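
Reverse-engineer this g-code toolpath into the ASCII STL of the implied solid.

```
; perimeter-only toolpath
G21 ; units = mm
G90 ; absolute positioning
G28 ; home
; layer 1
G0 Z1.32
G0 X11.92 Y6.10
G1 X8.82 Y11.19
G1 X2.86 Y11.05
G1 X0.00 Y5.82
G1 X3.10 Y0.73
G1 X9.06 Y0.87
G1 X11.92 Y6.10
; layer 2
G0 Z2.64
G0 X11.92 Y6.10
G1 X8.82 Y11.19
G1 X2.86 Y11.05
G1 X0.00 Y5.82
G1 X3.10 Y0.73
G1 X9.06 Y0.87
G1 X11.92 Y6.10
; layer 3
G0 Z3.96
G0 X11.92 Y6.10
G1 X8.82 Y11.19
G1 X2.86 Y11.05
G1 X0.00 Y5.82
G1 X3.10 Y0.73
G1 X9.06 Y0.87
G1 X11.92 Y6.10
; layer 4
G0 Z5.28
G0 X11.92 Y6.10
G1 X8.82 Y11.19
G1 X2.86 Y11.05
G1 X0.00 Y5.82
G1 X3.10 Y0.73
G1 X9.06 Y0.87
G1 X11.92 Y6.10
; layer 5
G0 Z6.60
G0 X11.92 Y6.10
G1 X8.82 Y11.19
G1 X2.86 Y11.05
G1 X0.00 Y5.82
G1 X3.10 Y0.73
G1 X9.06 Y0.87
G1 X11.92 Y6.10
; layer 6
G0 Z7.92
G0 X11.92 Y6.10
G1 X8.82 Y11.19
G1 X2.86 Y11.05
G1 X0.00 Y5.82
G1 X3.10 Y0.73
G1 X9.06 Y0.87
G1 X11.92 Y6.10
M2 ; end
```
solid part
  facet normal 0.0000 0.0000 -1.0000
    outer loop
      vertex 2.86 11.05 0.00
      vertex 8.82 11.19 0.00
      vertex 11.92 6.10 0.00
    endloop
  endfacet
  facet normal 0.0000 0.0000 -1.0000
    outer loop
      vertex 0.00 5.82 0.00
      vertex 2.86 11.05 0.00
      vertex 11.92 6.10 0.00
    endloop
  endfacet
  facet normal 0.0000 0.0000 -1.0000
    outer loop
      vertex 3.10 0.73 0.00
      vertex 0.00 5.82 0.00
      vertex 11.92 6.10 0.00
    endloop
  endfacet
  facet normal 0.0000 0.0000 -1.0000
    outer loop
      vertex 9.06 0.87 0.00
      vertex 3.10 0.73 0.00
      vertex 11.92 6.10 0.00
    endloop
  endfacet
  facet normal 0.0000 0.0000 1.0000
    outer loop
      vertex 11.92 6.10 7.92
      vertex 8.82 11.19 7.92
      vertex 2.86 11.05 7.92
    endloop
  endfacet
  facet normal 0.0000 0.0000 1.0000
    outer loop
      vertex 11.92 6.10 7.92
      vertex 2.86 11.05 7.92
      vertex 0.00 5.82 7.92
    endloop
  endfacet
  facet normal 0.0000 0.0000 1.0000
    outer loop
      vertex 11.92 6.10 7.92
      vertex 0.00 5.82 7.92
      vertex 3.10 0.73 7.92
    endloop
  endfacet
  facet normal 0.0000 0.0000 1.0000
    outer loop
      vertex 11.92 6.10 7.92
      vertex 3.10 0.73 7.92
      vertex 9.06 0.87 7.92
    endloop
  endfacet
  facet normal 0.8541 0.5202 0.0000
    outer loop
      vertex 11.92 6.10 0.00
      vertex 8.82 11.19 0.00
      vertex 8.82 11.19 7.92
    endloop
  endfacet
  facet normal 0.8541 0.5202 0.0000
    outer loop
      vertex 11.92 6.10 0.00
      vertex 8.82 11.19 7.92
      vertex 11.92 6.10 7.92
    endloop
  endfacet
  facet normal -0.0235 0.9997 0.0000
    outer loop
      vertex 8.82 11.19 0.00
      vertex 2.86 11.05 0.00
      vertex 2.86 11.05 7.92
    endloop
  endfacet
  facet normal -0.0235 0.9997 0.0000
    outer loop
      vertex 8.82 11.19 0.00
      vertex 2.86 11.05 7.92
      vertex 8.82 11.19 7.92
    endloop
  endfacet
  facet normal -0.8774 0.4798 0.0000
    outer loop
      vertex 2.86 11.05 0.00
      vertex 0.00 5.82 0.00
      vertex 0.00 5.82 7.92
    endloop
  endfacet
  facet normal -0.8774 0.4798 0.0000
    outer loop
      vertex 2.86 11.05 0.00
      vertex 0.00 5.82 7.92
      vertex 2.86 11.05 7.92
    endloop
  endfacet
  facet normal -0.8541 -0.5202 0.0000
    outer loop
      vertex 0.00 5.82 0.00
      vertex 3.10 0.73 0.00
      vertex 3.10 0.73 7.92
    endloop
  endfacet
  facet normal -0.8541 -0.5202 0.0000
    outer loop
      vertex 0.00 5.82 0.00
      vertex 3.10 0.73 7.92
      vertex 0.00 5.82 7.92
    endloop
  endfacet
  facet normal 0.0235 -0.9997 0.0000
    outer loop
      vertex 3.10 0.73 0.00
      vertex 9.06 0.87 0.00
      vertex 9.06 0.87 7.92
    endloop
  endfacet
  facet normal 0.0235 -0.9997 0.0000
    outer loop
      vertex 3.10 0.73 0.00
      vertex 9.06 0.87 7.92
      vertex 3.10 0.73 7.92
    endloop
  endfacet
  facet normal 0.8774 -0.4798 0.0000
    outer loop
      vertex 9.06 0.87 0.00
      vertex 11.92 6.10 0.00
      vertex 11.92 6.10 7.92
    endloop
  endfacet
  facet normal 0.8774 -0.4798 0.0000
    outer loop
      vertex 9.06 0.87 0.00
      vertex 11.92 6.10 7.92
      vertex 9.06 0.87 7.92
    endloop
  endfacet
endsolid part

The G0 Z moves step by Δz≈1.32 mm. Every layer's G1 loop is the same polygon, so the solid is a straight extrusion of it from z=0 to z≈7.92. Closing with flat bottom and top caps and triangulating gives 20 facets — a regular 6-sided prism (a cylinder approximated with 6 flat sides), circumscribed radius ≈ 5.96 mm, height ≈ 7.92 mm.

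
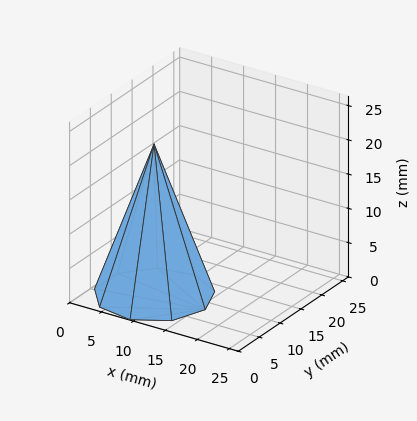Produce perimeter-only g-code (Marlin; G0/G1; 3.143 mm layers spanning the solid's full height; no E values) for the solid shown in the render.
Reading the render: the shape is a regular 9-sided pyramid, base circumscribed radius ≈ 8 mm, apex at z ≈ 22 mm (dimensions read to the nearest mm from the axis ticks). For the g-code, the solid's height is divided into equal slices at the stated Δz and each level perimeter traced with G1 moves after a G0 lift.

; perimeter-only toolpath
G21 ; units = mm
G90 ; absolute positioning
G28 ; home
; layer 1
G0 Z3.143
G0 X14.857 Y8.000
G1 X13.253 Y12.407
G1 X9.191 Y14.753
G1 X4.571 Y13.938
G1 X1.556 Y10.345
G1 X1.556 Y5.655
G1 X4.571 Y2.062
G1 X9.191 Y1.247
G1 X13.253 Y3.593
G1 X14.857 Y8.000
; layer 2
G0 Z6.286
G0 X13.714 Y8.000
G1 X12.377 Y11.673
G1 X8.992 Y13.627
G1 X5.143 Y12.949
G1 X2.630 Y9.954
G1 X2.630 Y6.046
G1 X5.143 Y3.051
G1 X8.992 Y2.373
G1 X12.377 Y4.327
G1 X13.714 Y8.000
; layer 3
G0 Z9.429
G0 X12.571 Y8.000
G1 X11.502 Y10.938
G1 X8.794 Y12.502
G1 X5.714 Y11.959
G1 X3.704 Y9.563
G1 X3.704 Y6.437
G1 X5.714 Y4.041
G1 X8.794 Y3.498
G1 X11.502 Y5.062
G1 X12.571 Y8.000
; layer 4
G0 Z12.571
G0 X11.429 Y8.000
G1 X10.626 Y10.204
G1 X8.595 Y11.376
G1 X6.286 Y10.969
G1 X4.778 Y9.173
G1 X4.778 Y6.827
G1 X6.286 Y5.031
G1 X8.595 Y4.624
G1 X10.626 Y5.796
G1 X11.429 Y8.000
; layer 5
G0 Z15.714
G0 X10.286 Y8.000
G1 X9.751 Y9.469
G1 X8.397 Y10.251
G1 X6.857 Y9.979
G1 X5.852 Y8.782
G1 X5.852 Y7.218
G1 X6.857 Y6.021
G1 X8.397 Y5.749
G1 X9.751 Y6.531
G1 X10.286 Y8.000
; layer 6
G0 Z18.857
G0 X9.143 Y8.000
G1 X8.875 Y8.735
G1 X8.198 Y9.125
G1 X7.429 Y8.990
G1 X6.926 Y8.391
G1 X6.926 Y7.609
G1 X7.429 Y7.010
G1 X8.198 Y6.875
G1 X8.875 Y7.265
G1 X9.143 Y8.000
M2 ; end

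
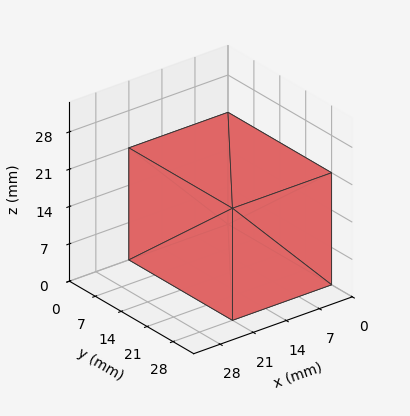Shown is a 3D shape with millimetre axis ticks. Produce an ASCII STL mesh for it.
Reading the render: the shape is a rectangular box, roughly 21 × 28 mm footprint and 21 mm tall (dimensions read to the nearest mm from the axis ticks). For the STL, each face is triangulated and given an outward normal.

solid part
  facet normal 0.0000 0.0000 -1.0000
    outer loop
      vertex 21.00 28.00 0.00
      vertex 21.00 0.00 0.00
      vertex 0.00 0.00 0.00
    endloop
  endfacet
  facet normal 0.0000 0.0000 -1.0000
    outer loop
      vertex 0.00 28.00 0.00
      vertex 21.00 28.00 0.00
      vertex 0.00 0.00 0.00
    endloop
  endfacet
  facet normal 0.0000 0.0000 1.0000
    outer loop
      vertex 0.00 0.00 21.00
      vertex 21.00 0.00 21.00
      vertex 21.00 28.00 21.00
    endloop
  endfacet
  facet normal 0.0000 0.0000 1.0000
    outer loop
      vertex 0.00 0.00 21.00
      vertex 21.00 28.00 21.00
      vertex 0.00 28.00 21.00
    endloop
  endfacet
  facet normal 0.0000 -1.0000 0.0000
    outer loop
      vertex 0.00 0.00 0.00
      vertex 21.00 0.00 0.00
      vertex 21.00 0.00 21.00
    endloop
  endfacet
  facet normal 0.0000 -1.0000 0.0000
    outer loop
      vertex 0.00 0.00 0.00
      vertex 21.00 0.00 21.00
      vertex 0.00 0.00 21.00
    endloop
  endfacet
  facet normal 0.0000 1.0000 0.0000
    outer loop
      vertex 21.00 28.00 21.00
      vertex 21.00 28.00 0.00
      vertex 0.00 28.00 0.00
    endloop
  endfacet
  facet normal 0.0000 1.0000 0.0000
    outer loop
      vertex 0.00 28.00 21.00
      vertex 21.00 28.00 21.00
      vertex 0.00 28.00 0.00
    endloop
  endfacet
  facet normal -1.0000 0.0000 0.0000
    outer loop
      vertex 0.00 28.00 21.00
      vertex 0.00 28.00 0.00
      vertex 0.00 0.00 0.00
    endloop
  endfacet
  facet normal -1.0000 0.0000 0.0000
    outer loop
      vertex 0.00 0.00 21.00
      vertex 0.00 28.00 21.00
      vertex 0.00 0.00 0.00
    endloop
  endfacet
  facet normal 1.0000 0.0000 0.0000
    outer loop
      vertex 21.00 0.00 0.00
      vertex 21.00 28.00 0.00
      vertex 21.00 28.00 21.00
    endloop
  endfacet
  facet normal 1.0000 0.0000 0.0000
    outer loop
      vertex 21.00 0.00 0.00
      vertex 21.00 28.00 21.00
      vertex 21.00 0.00 21.00
    endloop
  endfacet
endsolid part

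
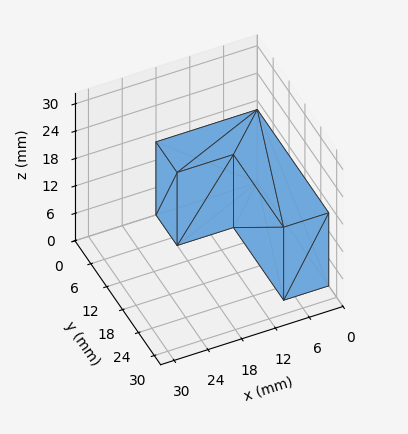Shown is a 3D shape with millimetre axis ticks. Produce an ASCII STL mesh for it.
Reading the render: the shape is an L-shaped prism: outer 18 × 27 mm, arm thicknesses ≈ 8 mm (horizontal) and 8 mm (vertical), extruded 16 mm in z (dimensions read to the nearest mm from the axis ticks). For the STL, each face is triangulated and given an outward normal.

solid part
  facet normal 0.0000 0.0000 -1.0000
    outer loop
      vertex 18.000 8.000 0.000
      vertex 18.000 0.000 0.000
      vertex 0.000 0.000 0.000
    endloop
  endfacet
  facet normal 0.0000 0.0000 -1.0000
    outer loop
      vertex 8.000 8.000 0.000
      vertex 18.000 8.000 0.000
      vertex 0.000 0.000 0.000
    endloop
  endfacet
  facet normal 0.0000 0.0000 -1.0000
    outer loop
      vertex 8.000 27.000 0.000
      vertex 8.000 8.000 0.000
      vertex 0.000 0.000 0.000
    endloop
  endfacet
  facet normal 0.0000 0.0000 -1.0000
    outer loop
      vertex 0.000 27.000 0.000
      vertex 8.000 27.000 0.000
      vertex 0.000 0.000 0.000
    endloop
  endfacet
  facet normal 0.0000 0.0000 1.0000
    outer loop
      vertex 0.000 0.000 16.000
      vertex 18.000 0.000 16.000
      vertex 18.000 8.000 16.000
    endloop
  endfacet
  facet normal 0.0000 0.0000 1.0000
    outer loop
      vertex 0.000 0.000 16.000
      vertex 18.000 8.000 16.000
      vertex 8.000 8.000 16.000
    endloop
  endfacet
  facet normal 0.0000 0.0000 1.0000
    outer loop
      vertex 0.000 0.000 16.000
      vertex 8.000 8.000 16.000
      vertex 8.000 27.000 16.000
    endloop
  endfacet
  facet normal 0.0000 0.0000 1.0000
    outer loop
      vertex 0.000 0.000 16.000
      vertex 8.000 27.000 16.000
      vertex 0.000 27.000 16.000
    endloop
  endfacet
  facet normal 0.0000 -1.0000 0.0000
    outer loop
      vertex 0.000 0.000 0.000
      vertex 18.000 0.000 0.000
      vertex 18.000 0.000 16.000
    endloop
  endfacet
  facet normal 0.0000 -1.0000 0.0000
    outer loop
      vertex 0.000 0.000 0.000
      vertex 18.000 0.000 16.000
      vertex 0.000 0.000 16.000
    endloop
  endfacet
  facet normal 1.0000 0.0000 0.0000
    outer loop
      vertex 18.000 0.000 0.000
      vertex 18.000 8.000 0.000
      vertex 18.000 8.000 16.000
    endloop
  endfacet
  facet normal 1.0000 0.0000 0.0000
    outer loop
      vertex 18.000 0.000 0.000
      vertex 18.000 8.000 16.000
      vertex 18.000 0.000 16.000
    endloop
  endfacet
  facet normal 0.0000 1.0000 0.0000
    outer loop
      vertex 18.000 8.000 0.000
      vertex 8.000 8.000 0.000
      vertex 8.000 8.000 16.000
    endloop
  endfacet
  facet normal 0.0000 1.0000 0.0000
    outer loop
      vertex 18.000 8.000 0.000
      vertex 8.000 8.000 16.000
      vertex 18.000 8.000 16.000
    endloop
  endfacet
  facet normal 1.0000 0.0000 0.0000
    outer loop
      vertex 8.000 8.000 0.000
      vertex 8.000 27.000 0.000
      vertex 8.000 27.000 16.000
    endloop
  endfacet
  facet normal 1.0000 0.0000 0.0000
    outer loop
      vertex 8.000 8.000 0.000
      vertex 8.000 27.000 16.000
      vertex 8.000 8.000 16.000
    endloop
  endfacet
  facet normal 0.0000 1.0000 0.0000
    outer loop
      vertex 8.000 27.000 0.000
      vertex 0.000 27.000 0.000
      vertex 0.000 27.000 16.000
    endloop
  endfacet
  facet normal 0.0000 1.0000 0.0000
    outer loop
      vertex 8.000 27.000 0.000
      vertex 0.000 27.000 16.000
      vertex 8.000 27.000 16.000
    endloop
  endfacet
  facet normal -1.0000 0.0000 0.0000
    outer loop
      vertex 0.000 27.000 0.000
      vertex 0.000 0.000 0.000
      vertex 0.000 0.000 16.000
    endloop
  endfacet
  facet normal -1.0000 0.0000 0.0000
    outer loop
      vertex 0.000 27.000 0.000
      vertex 0.000 0.000 16.000
      vertex 0.000 27.000 16.000
    endloop
  endfacet
endsolid part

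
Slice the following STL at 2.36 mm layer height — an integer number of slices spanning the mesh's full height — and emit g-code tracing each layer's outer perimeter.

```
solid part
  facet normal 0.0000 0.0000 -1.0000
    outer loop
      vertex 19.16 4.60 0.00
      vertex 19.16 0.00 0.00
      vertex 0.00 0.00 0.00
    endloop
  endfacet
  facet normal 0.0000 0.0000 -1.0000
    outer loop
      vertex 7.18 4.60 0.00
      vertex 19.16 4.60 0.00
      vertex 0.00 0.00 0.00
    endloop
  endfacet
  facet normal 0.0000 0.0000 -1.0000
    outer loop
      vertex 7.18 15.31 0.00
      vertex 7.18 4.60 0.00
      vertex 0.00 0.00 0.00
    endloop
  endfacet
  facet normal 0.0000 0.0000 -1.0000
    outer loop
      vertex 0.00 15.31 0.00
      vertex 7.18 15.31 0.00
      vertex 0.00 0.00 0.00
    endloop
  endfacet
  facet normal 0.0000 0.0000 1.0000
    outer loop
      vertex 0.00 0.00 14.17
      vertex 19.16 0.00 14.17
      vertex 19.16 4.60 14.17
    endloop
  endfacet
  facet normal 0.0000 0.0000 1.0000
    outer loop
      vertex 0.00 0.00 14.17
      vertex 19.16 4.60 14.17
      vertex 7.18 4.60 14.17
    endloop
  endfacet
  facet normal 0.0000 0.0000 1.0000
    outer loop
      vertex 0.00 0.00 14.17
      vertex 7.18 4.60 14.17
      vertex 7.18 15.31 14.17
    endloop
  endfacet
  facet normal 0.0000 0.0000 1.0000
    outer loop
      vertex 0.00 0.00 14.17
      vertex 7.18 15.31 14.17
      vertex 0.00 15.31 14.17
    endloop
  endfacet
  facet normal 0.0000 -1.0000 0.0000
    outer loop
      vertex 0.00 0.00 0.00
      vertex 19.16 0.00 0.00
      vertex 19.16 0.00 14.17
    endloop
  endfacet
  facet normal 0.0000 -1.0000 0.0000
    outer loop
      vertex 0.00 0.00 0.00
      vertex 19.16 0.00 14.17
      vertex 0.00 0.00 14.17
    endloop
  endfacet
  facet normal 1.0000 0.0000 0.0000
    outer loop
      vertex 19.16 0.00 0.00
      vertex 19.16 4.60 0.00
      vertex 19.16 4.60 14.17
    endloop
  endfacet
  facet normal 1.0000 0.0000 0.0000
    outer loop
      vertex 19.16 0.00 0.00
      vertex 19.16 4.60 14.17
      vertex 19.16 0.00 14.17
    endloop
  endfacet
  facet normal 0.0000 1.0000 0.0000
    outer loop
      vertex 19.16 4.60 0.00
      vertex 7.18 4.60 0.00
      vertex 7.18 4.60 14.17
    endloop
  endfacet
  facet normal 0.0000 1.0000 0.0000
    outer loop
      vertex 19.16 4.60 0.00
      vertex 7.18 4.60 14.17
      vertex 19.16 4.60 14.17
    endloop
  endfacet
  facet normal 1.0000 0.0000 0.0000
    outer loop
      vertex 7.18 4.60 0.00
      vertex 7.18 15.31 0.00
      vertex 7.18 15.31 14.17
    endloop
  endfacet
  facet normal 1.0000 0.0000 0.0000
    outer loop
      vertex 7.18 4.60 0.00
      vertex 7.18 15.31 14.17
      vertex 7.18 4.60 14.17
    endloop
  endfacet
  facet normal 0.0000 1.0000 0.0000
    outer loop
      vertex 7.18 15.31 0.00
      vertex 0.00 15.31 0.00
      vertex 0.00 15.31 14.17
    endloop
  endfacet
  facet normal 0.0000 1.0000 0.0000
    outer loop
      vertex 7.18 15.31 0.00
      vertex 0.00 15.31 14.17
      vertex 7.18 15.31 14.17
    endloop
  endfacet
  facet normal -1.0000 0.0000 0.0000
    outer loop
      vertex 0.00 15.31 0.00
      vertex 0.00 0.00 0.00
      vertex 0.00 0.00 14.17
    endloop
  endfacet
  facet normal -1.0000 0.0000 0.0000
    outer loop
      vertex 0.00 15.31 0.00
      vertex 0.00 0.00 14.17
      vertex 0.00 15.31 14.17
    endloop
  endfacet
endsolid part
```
; perimeter-only toolpath
G21 ; units = mm
G90 ; absolute positioning
G28 ; home
; layer 1
G0 Z2.36
G0 X0.00 Y0.00
G1 X19.16 Y0.00
G1 X19.16 Y4.60
G1 X7.18 Y4.60
G1 X7.18 Y15.31
G1 X0.00 Y15.31
G1 X0.00 Y0.00
; layer 2
G0 Z4.72
G0 X0.00 Y0.00
G1 X19.16 Y0.00
G1 X19.16 Y4.60
G1 X7.18 Y4.60
G1 X7.18 Y15.31
G1 X0.00 Y15.31
G1 X0.00 Y0.00
; layer 3
G0 Z7.09
G0 X0.00 Y0.00
G1 X19.16 Y0.00
G1 X19.16 Y4.60
G1 X7.18 Y4.60
G1 X7.18 Y15.31
G1 X0.00 Y15.31
G1 X0.00 Y0.00
; layer 4
G0 Z9.45
G0 X0.00 Y0.00
G1 X19.16 Y0.00
G1 X19.16 Y4.60
G1 X7.18 Y4.60
G1 X7.18 Y15.31
G1 X0.00 Y15.31
G1 X0.00 Y0.00
; layer 5
G0 Z11.81
G0 X0.00 Y0.00
G1 X19.16 Y0.00
G1 X19.16 Y4.60
G1 X7.18 Y4.60
G1 X7.18 Y15.31
G1 X0.00 Y15.31
G1 X0.00 Y0.00
; layer 6
G0 Z14.17
G0 X0.00 Y0.00
G1 X19.16 Y0.00
G1 X19.16 Y4.60
G1 X7.18 Y4.60
G1 X7.18 Y15.31
G1 X0.00 Y15.31
G1 X0.00 Y0.00
M2 ; end

The solid is an L-shaped prism: outer 19.2 × 15.3 mm, arm thicknesses ≈ 4.6 mm (horizontal) and 7.18 mm (vertical), extruded 14.2 mm in z. Slicing at Δz = 2.36 mm — 6 equal slices spanning the solid's height, so layer i sits at z = i·h/6 — gives 6 non-empty perimeters. Each is a 6-segment closed polygon; G0 lifts to the layer z and rapids to the start vertex, then G1 traces the edges.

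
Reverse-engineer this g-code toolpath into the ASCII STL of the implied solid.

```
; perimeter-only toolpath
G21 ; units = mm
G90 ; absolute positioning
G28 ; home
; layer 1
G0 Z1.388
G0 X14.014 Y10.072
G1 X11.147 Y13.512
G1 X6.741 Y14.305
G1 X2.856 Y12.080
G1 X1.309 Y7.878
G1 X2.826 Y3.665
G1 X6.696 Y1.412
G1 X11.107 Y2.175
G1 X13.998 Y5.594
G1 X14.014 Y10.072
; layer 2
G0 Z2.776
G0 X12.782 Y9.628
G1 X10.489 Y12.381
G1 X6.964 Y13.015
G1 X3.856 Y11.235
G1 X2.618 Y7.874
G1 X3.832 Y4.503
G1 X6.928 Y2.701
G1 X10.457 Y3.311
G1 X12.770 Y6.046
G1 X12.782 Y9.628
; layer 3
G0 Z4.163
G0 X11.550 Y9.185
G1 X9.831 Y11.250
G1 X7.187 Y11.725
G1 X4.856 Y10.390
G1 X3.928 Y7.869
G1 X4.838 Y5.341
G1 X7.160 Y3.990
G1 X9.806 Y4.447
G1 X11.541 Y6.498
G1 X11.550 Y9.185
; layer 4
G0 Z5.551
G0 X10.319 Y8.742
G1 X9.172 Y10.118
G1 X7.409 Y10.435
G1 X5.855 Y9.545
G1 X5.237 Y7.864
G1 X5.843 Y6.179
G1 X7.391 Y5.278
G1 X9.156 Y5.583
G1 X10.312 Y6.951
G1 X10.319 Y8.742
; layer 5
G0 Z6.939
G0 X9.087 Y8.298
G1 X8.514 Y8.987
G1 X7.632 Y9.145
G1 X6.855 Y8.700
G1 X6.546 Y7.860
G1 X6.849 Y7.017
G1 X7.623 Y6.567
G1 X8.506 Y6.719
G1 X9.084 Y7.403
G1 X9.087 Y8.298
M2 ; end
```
solid part
  facet normal 0.0000 0.0000 -1.0000
    outer loop
      vertex 6.518 15.595 0.000
      vertex 11.806 14.644 0.000
      vertex 15.246 10.515 0.000
    endloop
  endfacet
  facet normal 0.0000 0.0000 -1.0000
    outer loop
      vertex 1.856 12.925 0.000
      vertex 6.518 15.595 0.000
      vertex 15.246 10.515 0.000
    endloop
  endfacet
  facet normal 0.0000 0.0000 -1.0000
    outer loop
      vertex 0.000 7.883 0.000
      vertex 1.856 12.925 0.000
      vertex 15.246 10.515 0.000
    endloop
  endfacet
  facet normal 0.0000 0.0000 -1.0000
    outer loop
      vertex 1.820 2.827 0.000
      vertex 0.000 7.883 0.000
      vertex 15.246 10.515 0.000
    endloop
  endfacet
  facet normal 0.0000 0.0000 -1.0000
    outer loop
      vertex 6.464 0.124 0.000
      vertex 1.820 2.827 0.000
      vertex 15.246 10.515 0.000
    endloop
  endfacet
  facet normal 0.0000 0.0000 -1.0000
    outer loop
      vertex 11.758 1.039 0.000
      vertex 6.464 0.124 0.000
      vertex 15.246 10.515 0.000
    endloop
  endfacet
  facet normal 0.0000 0.0000 -1.0000
    outer loop
      vertex 15.227 5.142 0.000
      vertex 11.758 1.039 0.000
      vertex 15.246 10.515 0.000
    endloop
  endfacet
  facet normal 0.5749 0.4790 0.6633
    outer loop
      vertex 15.246 10.515 0.000
      vertex 11.806 14.644 0.000
      vertex 7.855 7.855 8.327
    endloop
  endfacet
  facet normal 0.1325 0.7365 0.6633
    outer loop
      vertex 11.806 14.644 0.000
      vertex 6.518 15.595 0.000
      vertex 7.855 7.855 8.327
    endloop
  endfacet
  facet normal -0.3719 0.6494 0.6633
    outer loop
      vertex 6.518 15.595 0.000
      vertex 1.856 12.925 0.000
      vertex 7.855 7.855 8.327
    endloop
  endfacet
  facet normal -0.7023 0.2585 0.6633
    outer loop
      vertex 1.856 12.925 0.000
      vertex 0.000 7.883 0.000
      vertex 7.855 7.855 8.327
    endloop
  endfacet
  facet normal -0.7041 -0.2535 0.6633
    outer loop
      vertex 0.000 7.883 0.000
      vertex 1.820 2.827 0.000
      vertex 7.855 7.855 8.327
    endloop
  endfacet
  facet normal -0.3764 -0.6467 0.6633
    outer loop
      vertex 1.820 2.827 0.000
      vertex 6.464 0.124 0.000
      vertex 7.855 7.855 8.327
    endloop
  endfacet
  facet normal 0.1274 -0.7374 0.6633
    outer loop
      vertex 6.464 0.124 0.000
      vertex 11.758 1.039 0.000
      vertex 7.855 7.855 8.327
    endloop
  endfacet
  facet normal 0.5715 -0.4832 0.6633
    outer loop
      vertex 11.758 1.039 0.000
      vertex 15.227 5.142 0.000
      vertex 7.855 7.855 8.327
    endloop
  endfacet
  facet normal 0.7483 -0.0026 0.6633
    outer loop
      vertex 15.227 5.142 0.000
      vertex 15.246 10.515 0.000
      vertex 7.855 7.855 8.327
    endloop
  endfacet
endsolid part

The G0 Z moves step by Δz≈1.388 mm. The G1 loops shrink linearly with z, so the solid tapers from its base footprint up to z≈8.33. Closing with a flat bottom cap and the tapered top and triangulating gives 16 facets — a regular 9-sided pyramid, base circumscribed radius ≈ 7.86 mm, apex at z ≈ 8.33 mm.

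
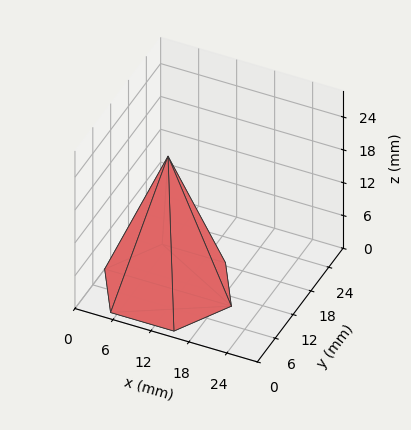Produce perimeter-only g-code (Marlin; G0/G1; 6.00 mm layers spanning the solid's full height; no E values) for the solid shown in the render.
Reading the render: the shape is a regular 6-sided pyramid, base circumscribed radius ≈ 10 mm, apex at z ≈ 24 mm (dimensions read to the nearest mm from the axis ticks). For the g-code, the solid's height is divided into equal slices at the stated Δz and each level perimeter traced with G1 moves after a G0 lift.

; perimeter-only toolpath
G21 ; units = mm
G90 ; absolute positioning
G28 ; home
; layer 1
G0 Z6.00
G0 X17.50 Y10.00
G1 X13.75 Y16.50
G1 X6.25 Y16.50
G1 X2.50 Y10.00
G1 X6.25 Y3.50
G1 X13.75 Y3.50
G1 X17.50 Y10.00
; layer 2
G0 Z12.00
G0 X15.00 Y10.00
G1 X12.50 Y14.33
G1 X7.50 Y14.33
G1 X5.00 Y10.00
G1 X7.50 Y5.67
G1 X12.50 Y5.67
G1 X15.00 Y10.00
; layer 3
G0 Z18.00
G0 X12.50 Y10.00
G1 X11.25 Y12.16
G1 X8.75 Y12.16
G1 X7.50 Y10.00
G1 X8.75 Y7.83
G1 X11.25 Y7.83
G1 X12.50 Y10.00
M2 ; end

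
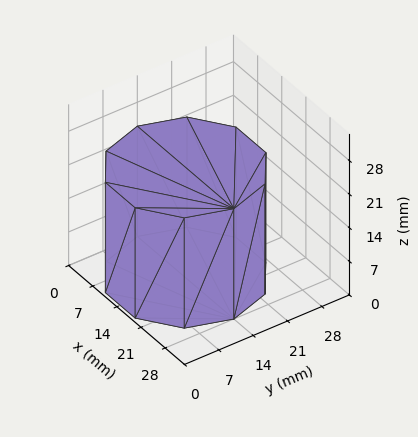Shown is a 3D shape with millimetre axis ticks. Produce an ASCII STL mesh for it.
Reading the render: the shape is a regular 10-sided prism (a cylinder approximated with 10 flat sides), circumscribed radius ≈ 14 mm, height ≈ 23 mm (dimensions read to the nearest mm from the axis ticks). For the STL, each face is triangulated and given an outward normal.

solid part
  facet normal 0.0000 0.0000 -1.0000
    outer loop
      vertex 18.326 27.315 0.000
      vertex 25.326 22.229 0.000
      vertex 28.000 14.000 0.000
    endloop
  endfacet
  facet normal 0.0000 0.0000 -1.0000
    outer loop
      vertex 9.674 27.315 0.000
      vertex 18.326 27.315 0.000
      vertex 28.000 14.000 0.000
    endloop
  endfacet
  facet normal 0.0000 0.0000 -1.0000
    outer loop
      vertex 2.674 22.229 0.000
      vertex 9.674 27.315 0.000
      vertex 28.000 14.000 0.000
    endloop
  endfacet
  facet normal 0.0000 0.0000 -1.0000
    outer loop
      vertex 0.000 14.000 0.000
      vertex 2.674 22.229 0.000
      vertex 28.000 14.000 0.000
    endloop
  endfacet
  facet normal 0.0000 0.0000 -1.0000
    outer loop
      vertex 2.674 5.771 0.000
      vertex 0.000 14.000 0.000
      vertex 28.000 14.000 0.000
    endloop
  endfacet
  facet normal 0.0000 0.0000 -1.0000
    outer loop
      vertex 9.674 0.685 0.000
      vertex 2.674 5.771 0.000
      vertex 28.000 14.000 0.000
    endloop
  endfacet
  facet normal 0.0000 0.0000 -1.0000
    outer loop
      vertex 18.326 0.685 0.000
      vertex 9.674 0.685 0.000
      vertex 28.000 14.000 0.000
    endloop
  endfacet
  facet normal 0.0000 0.0000 -1.0000
    outer loop
      vertex 25.326 5.771 0.000
      vertex 18.326 0.685 0.000
      vertex 28.000 14.000 0.000
    endloop
  endfacet
  facet normal 0.0000 0.0000 1.0000
    outer loop
      vertex 28.000 14.000 23.000
      vertex 25.326 22.229 23.000
      vertex 18.326 27.315 23.000
    endloop
  endfacet
  facet normal 0.0000 0.0000 1.0000
    outer loop
      vertex 28.000 14.000 23.000
      vertex 18.326 27.315 23.000
      vertex 9.674 27.315 23.000
    endloop
  endfacet
  facet normal 0.0000 0.0000 1.0000
    outer loop
      vertex 28.000 14.000 23.000
      vertex 9.674 27.315 23.000
      vertex 2.674 22.229 23.000
    endloop
  endfacet
  facet normal 0.0000 0.0000 1.0000
    outer loop
      vertex 28.000 14.000 23.000
      vertex 2.674 22.229 23.000
      vertex 0.000 14.000 23.000
    endloop
  endfacet
  facet normal 0.0000 0.0000 1.0000
    outer loop
      vertex 28.000 14.000 23.000
      vertex 0.000 14.000 23.000
      vertex 2.674 5.771 23.000
    endloop
  endfacet
  facet normal 0.0000 0.0000 1.0000
    outer loop
      vertex 28.000 14.000 23.000
      vertex 2.674 5.771 23.000
      vertex 9.674 0.685 23.000
    endloop
  endfacet
  facet normal 0.0000 0.0000 1.0000
    outer loop
      vertex 28.000 14.000 23.000
      vertex 9.674 0.685 23.000
      vertex 18.326 0.685 23.000
    endloop
  endfacet
  facet normal 0.0000 0.0000 1.0000
    outer loop
      vertex 28.000 14.000 23.000
      vertex 18.326 0.685 23.000
      vertex 25.326 5.771 23.000
    endloop
  endfacet
  facet normal 0.9510 0.3090 0.0000
    outer loop
      vertex 28.000 14.000 0.000
      vertex 25.326 22.229 0.000
      vertex 25.326 22.229 23.000
    endloop
  endfacet
  facet normal 0.9510 0.3090 0.0000
    outer loop
      vertex 28.000 14.000 0.000
      vertex 25.326 22.229 23.000
      vertex 28.000 14.000 23.000
    endloop
  endfacet
  facet normal 0.5878 0.8090 0.0000
    outer loop
      vertex 25.326 22.229 0.000
      vertex 18.326 27.315 0.000
      vertex 18.326 27.315 23.000
    endloop
  endfacet
  facet normal 0.5878 0.8090 0.0000
    outer loop
      vertex 25.326 22.229 0.000
      vertex 18.326 27.315 23.000
      vertex 25.326 22.229 23.000
    endloop
  endfacet
  facet normal 0.0000 1.0000 0.0000
    outer loop
      vertex 18.326 27.315 0.000
      vertex 9.674 27.315 0.000
      vertex 9.674 27.315 23.000
    endloop
  endfacet
  facet normal 0.0000 1.0000 0.0000
    outer loop
      vertex 18.326 27.315 0.000
      vertex 9.674 27.315 23.000
      vertex 18.326 27.315 23.000
    endloop
  endfacet
  facet normal -0.5878 0.8090 0.0000
    outer loop
      vertex 9.674 27.315 0.000
      vertex 2.674 22.229 0.000
      vertex 2.674 22.229 23.000
    endloop
  endfacet
  facet normal -0.5878 0.8090 0.0000
    outer loop
      vertex 9.674 27.315 0.000
      vertex 2.674 22.229 23.000
      vertex 9.674 27.315 23.000
    endloop
  endfacet
  facet normal -0.9510 0.3090 0.0000
    outer loop
      vertex 2.674 22.229 0.000
      vertex 0.000 14.000 0.000
      vertex 0.000 14.000 23.000
    endloop
  endfacet
  facet normal -0.9510 0.3090 0.0000
    outer loop
      vertex 2.674 22.229 0.000
      vertex 0.000 14.000 23.000
      vertex 2.674 22.229 23.000
    endloop
  endfacet
  facet normal -0.9510 -0.3090 0.0000
    outer loop
      vertex 0.000 14.000 0.000
      vertex 2.674 5.771 0.000
      vertex 2.674 5.771 23.000
    endloop
  endfacet
  facet normal -0.9510 -0.3090 0.0000
    outer loop
      vertex 0.000 14.000 0.000
      vertex 2.674 5.771 23.000
      vertex 0.000 14.000 23.000
    endloop
  endfacet
  facet normal -0.5878 -0.8090 0.0000
    outer loop
      vertex 2.674 5.771 0.000
      vertex 9.674 0.685 0.000
      vertex 9.674 0.685 23.000
    endloop
  endfacet
  facet normal -0.5878 -0.8090 0.0000
    outer loop
      vertex 2.674 5.771 0.000
      vertex 9.674 0.685 23.000
      vertex 2.674 5.771 23.000
    endloop
  endfacet
  facet normal 0.0000 -1.0000 0.0000
    outer loop
      vertex 9.674 0.685 0.000
      vertex 18.326 0.685 0.000
      vertex 18.326 0.685 23.000
    endloop
  endfacet
  facet normal 0.0000 -1.0000 0.0000
    outer loop
      vertex 9.674 0.685 0.000
      vertex 18.326 0.685 23.000
      vertex 9.674 0.685 23.000
    endloop
  endfacet
  facet normal 0.5878 -0.8090 0.0000
    outer loop
      vertex 18.326 0.685 0.000
      vertex 25.326 5.771 0.000
      vertex 25.326 5.771 23.000
    endloop
  endfacet
  facet normal 0.5878 -0.8090 0.0000
    outer loop
      vertex 18.326 0.685 0.000
      vertex 25.326 5.771 23.000
      vertex 18.326 0.685 23.000
    endloop
  endfacet
  facet normal 0.9510 -0.3090 0.0000
    outer loop
      vertex 25.326 5.771 0.000
      vertex 28.000 14.000 0.000
      vertex 28.000 14.000 23.000
    endloop
  endfacet
  facet normal 0.9510 -0.3090 0.0000
    outer loop
      vertex 25.326 5.771 0.000
      vertex 28.000 14.000 23.000
      vertex 25.326 5.771 23.000
    endloop
  endfacet
endsolid part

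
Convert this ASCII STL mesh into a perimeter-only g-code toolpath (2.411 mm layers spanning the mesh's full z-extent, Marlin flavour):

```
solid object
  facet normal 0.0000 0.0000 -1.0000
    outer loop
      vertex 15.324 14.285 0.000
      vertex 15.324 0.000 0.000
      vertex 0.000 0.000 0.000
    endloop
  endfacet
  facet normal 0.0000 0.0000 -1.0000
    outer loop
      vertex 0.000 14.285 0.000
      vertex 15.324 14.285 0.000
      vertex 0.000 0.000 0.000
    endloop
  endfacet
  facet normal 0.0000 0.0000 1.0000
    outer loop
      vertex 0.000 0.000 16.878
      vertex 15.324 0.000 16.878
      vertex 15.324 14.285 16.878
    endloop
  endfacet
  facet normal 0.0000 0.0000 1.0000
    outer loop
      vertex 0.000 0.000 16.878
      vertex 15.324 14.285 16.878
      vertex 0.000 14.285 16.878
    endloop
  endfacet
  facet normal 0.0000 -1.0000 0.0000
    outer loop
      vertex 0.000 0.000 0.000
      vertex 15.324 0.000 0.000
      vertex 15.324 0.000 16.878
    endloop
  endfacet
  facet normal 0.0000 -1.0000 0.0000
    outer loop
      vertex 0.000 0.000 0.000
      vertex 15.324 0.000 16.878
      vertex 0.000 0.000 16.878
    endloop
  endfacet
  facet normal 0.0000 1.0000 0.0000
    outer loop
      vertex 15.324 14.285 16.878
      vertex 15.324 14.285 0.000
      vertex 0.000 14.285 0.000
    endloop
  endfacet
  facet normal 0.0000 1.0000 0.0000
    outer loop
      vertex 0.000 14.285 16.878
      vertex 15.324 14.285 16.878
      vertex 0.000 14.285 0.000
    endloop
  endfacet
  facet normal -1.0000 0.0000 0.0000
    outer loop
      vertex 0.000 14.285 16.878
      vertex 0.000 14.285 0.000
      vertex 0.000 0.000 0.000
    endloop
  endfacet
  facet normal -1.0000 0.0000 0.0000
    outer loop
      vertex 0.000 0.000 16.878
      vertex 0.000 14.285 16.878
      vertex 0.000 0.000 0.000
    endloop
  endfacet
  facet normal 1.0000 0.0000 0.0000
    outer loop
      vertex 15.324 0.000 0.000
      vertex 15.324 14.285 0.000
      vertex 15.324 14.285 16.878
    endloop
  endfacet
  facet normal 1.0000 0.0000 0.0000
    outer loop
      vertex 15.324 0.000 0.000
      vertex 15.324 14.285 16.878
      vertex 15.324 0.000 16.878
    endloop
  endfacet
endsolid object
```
; perimeter-only toolpath
G21 ; units = mm
G90 ; absolute positioning
G28 ; home
; layer 1
G0 Z2.411
G0 X0.000 Y0.000
G1 X15.324 Y0.000
G1 X15.324 Y14.285
G1 X0.000 Y14.285
G1 X0.000 Y0.000
; layer 2
G0 Z4.822
G0 X0.000 Y0.000
G1 X15.324 Y0.000
G1 X15.324 Y14.285
G1 X0.000 Y14.285
G1 X0.000 Y0.000
; layer 3
G0 Z7.233
G0 X0.000 Y0.000
G1 X15.324 Y0.000
G1 X15.324 Y14.285
G1 X0.000 Y14.285
G1 X0.000 Y0.000
; layer 4
G0 Z9.645
G0 X0.000 Y0.000
G1 X15.324 Y0.000
G1 X15.324 Y14.285
G1 X0.000 Y14.285
G1 X0.000 Y0.000
; layer 5
G0 Z12.056
G0 X0.000 Y0.000
G1 X15.324 Y0.000
G1 X15.324 Y14.285
G1 X0.000 Y14.285
G1 X0.000 Y0.000
; layer 6
G0 Z14.467
G0 X0.000 Y0.000
G1 X15.324 Y0.000
G1 X15.324 Y14.285
G1 X0.000 Y14.285
G1 X0.000 Y0.000
; layer 7
G0 Z16.878
G0 X0.000 Y0.000
G1 X15.324 Y0.000
G1 X15.324 Y14.285
G1 X0.000 Y14.285
G1 X0.000 Y0.000
M2 ; end

The solid is a rectangular box, roughly 15.3 × 14.3 mm footprint and 16.9 mm tall. Slicing at Δz = 2.411 mm — 7 equal slices spanning the solid's height, so layer i sits at z = i·h/7 — gives 7 non-empty perimeters. Each is a 4-segment closed polygon; G0 lifts to the layer z and rapids to the start vertex, then G1 traces the edges.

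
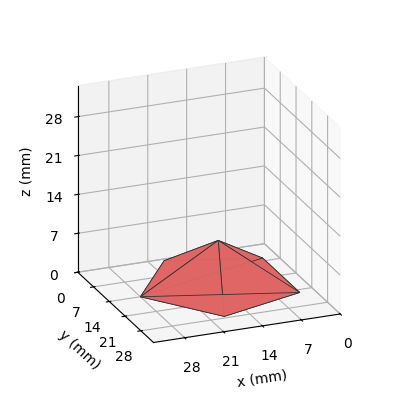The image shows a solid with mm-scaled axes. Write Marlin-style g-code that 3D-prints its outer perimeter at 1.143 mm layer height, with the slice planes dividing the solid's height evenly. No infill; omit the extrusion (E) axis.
Reading the render: the shape is a regular 5-sided pyramid, base circumscribed radius ≈ 14 mm, apex at z ≈ 8 mm (dimensions read to the nearest mm from the axis ticks). For the g-code, the solid's height is divided into equal slices at the stated Δz and each level perimeter traced with G1 moves after a G0 lift.

; perimeter-only toolpath
G21 ; units = mm
G90 ; absolute positioning
G28 ; home
; layer 1
G0 Z1.143
G0 X26.000 Y14.000
G1 X17.708 Y25.413
G1 X4.292 Y21.053
G1 X4.292 Y6.947
G1 X17.708 Y2.587
G1 X26.000 Y14.000
; layer 2
G0 Z2.286
G0 X24.000 Y14.000
G1 X17.090 Y23.511
G1 X5.910 Y19.878
G1 X5.910 Y8.122
G1 X17.090 Y4.489
G1 X24.000 Y14.000
; layer 3
G0 Z3.429
G0 X22.000 Y14.000
G1 X16.472 Y21.609
G1 X7.528 Y18.702
G1 X7.528 Y9.298
G1 X16.472 Y6.391
G1 X22.000 Y14.000
; layer 4
G0 Z4.571
G0 X20.000 Y14.000
G1 X15.854 Y19.706
G1 X9.146 Y17.527
G1 X9.146 Y10.473
G1 X15.854 Y8.294
G1 X20.000 Y14.000
; layer 5
G0 Z5.714
G0 X18.000 Y14.000
G1 X15.236 Y17.804
G1 X10.764 Y16.351
G1 X10.764 Y11.649
G1 X15.236 Y10.196
G1 X18.000 Y14.000
; layer 6
G0 Z6.857
G0 X16.000 Y14.000
G1 X14.618 Y15.902
G1 X12.382 Y15.176
G1 X12.382 Y12.824
G1 X14.618 Y12.098
G1 X16.000 Y14.000
M2 ; end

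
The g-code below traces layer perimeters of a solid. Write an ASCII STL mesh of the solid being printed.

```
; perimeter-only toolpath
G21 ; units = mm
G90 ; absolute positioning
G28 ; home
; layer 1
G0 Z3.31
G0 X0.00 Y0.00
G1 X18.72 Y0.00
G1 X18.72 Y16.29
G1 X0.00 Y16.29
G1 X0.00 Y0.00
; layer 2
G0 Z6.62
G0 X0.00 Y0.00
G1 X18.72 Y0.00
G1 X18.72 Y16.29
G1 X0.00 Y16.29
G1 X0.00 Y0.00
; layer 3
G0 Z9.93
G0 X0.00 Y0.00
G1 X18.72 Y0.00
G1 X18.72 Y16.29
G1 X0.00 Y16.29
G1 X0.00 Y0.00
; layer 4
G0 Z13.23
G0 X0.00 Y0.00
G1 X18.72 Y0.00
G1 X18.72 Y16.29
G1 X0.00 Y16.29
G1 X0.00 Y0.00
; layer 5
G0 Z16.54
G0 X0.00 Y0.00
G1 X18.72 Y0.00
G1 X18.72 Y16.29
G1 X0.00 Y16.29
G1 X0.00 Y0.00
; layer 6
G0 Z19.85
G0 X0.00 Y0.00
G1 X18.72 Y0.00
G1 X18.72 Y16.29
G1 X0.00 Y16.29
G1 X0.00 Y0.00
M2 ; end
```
solid part
  facet normal 0.0000 0.0000 -1.0000
    outer loop
      vertex 18.72 16.29 0.00
      vertex 18.72 0.00 0.00
      vertex 0.00 0.00 0.00
    endloop
  endfacet
  facet normal 0.0000 0.0000 -1.0000
    outer loop
      vertex 0.00 16.29 0.00
      vertex 18.72 16.29 0.00
      vertex 0.00 0.00 0.00
    endloop
  endfacet
  facet normal 0.0000 0.0000 1.0000
    outer loop
      vertex 0.00 0.00 19.85
      vertex 18.72 0.00 19.85
      vertex 18.72 16.29 19.85
    endloop
  endfacet
  facet normal 0.0000 0.0000 1.0000
    outer loop
      vertex 0.00 0.00 19.85
      vertex 18.72 16.29 19.85
      vertex 0.00 16.29 19.85
    endloop
  endfacet
  facet normal 0.0000 -1.0000 0.0000
    outer loop
      vertex 0.00 0.00 0.00
      vertex 18.72 0.00 0.00
      vertex 18.72 0.00 19.85
    endloop
  endfacet
  facet normal 0.0000 -1.0000 0.0000
    outer loop
      vertex 0.00 0.00 0.00
      vertex 18.72 0.00 19.85
      vertex 0.00 0.00 19.85
    endloop
  endfacet
  facet normal 0.0000 1.0000 0.0000
    outer loop
      vertex 18.72 16.29 19.85
      vertex 18.72 16.29 0.00
      vertex 0.00 16.29 0.00
    endloop
  endfacet
  facet normal 0.0000 1.0000 0.0000
    outer loop
      vertex 0.00 16.29 19.85
      vertex 18.72 16.29 19.85
      vertex 0.00 16.29 0.00
    endloop
  endfacet
  facet normal -1.0000 0.0000 0.0000
    outer loop
      vertex 0.00 16.29 19.85
      vertex 0.00 16.29 0.00
      vertex 0.00 0.00 0.00
    endloop
  endfacet
  facet normal -1.0000 0.0000 0.0000
    outer loop
      vertex 0.00 0.00 19.85
      vertex 0.00 16.29 19.85
      vertex 0.00 0.00 0.00
    endloop
  endfacet
  facet normal 1.0000 0.0000 0.0000
    outer loop
      vertex 18.72 0.00 0.00
      vertex 18.72 16.29 0.00
      vertex 18.72 16.29 19.85
    endloop
  endfacet
  facet normal 1.0000 0.0000 0.0000
    outer loop
      vertex 18.72 0.00 0.00
      vertex 18.72 16.29 19.85
      vertex 18.72 0.00 19.85
    endloop
  endfacet
endsolid part

The G0 Z moves step by Δz≈3.31 mm. Every layer's G1 loop is the same polygon, so the solid is a straight extrusion of it from z=0 to z≈19.9. Closing with flat bottom and top caps and triangulating gives 12 facets — a rectangular box, roughly 18.7 × 16.3 mm footprint and 19.9 mm tall.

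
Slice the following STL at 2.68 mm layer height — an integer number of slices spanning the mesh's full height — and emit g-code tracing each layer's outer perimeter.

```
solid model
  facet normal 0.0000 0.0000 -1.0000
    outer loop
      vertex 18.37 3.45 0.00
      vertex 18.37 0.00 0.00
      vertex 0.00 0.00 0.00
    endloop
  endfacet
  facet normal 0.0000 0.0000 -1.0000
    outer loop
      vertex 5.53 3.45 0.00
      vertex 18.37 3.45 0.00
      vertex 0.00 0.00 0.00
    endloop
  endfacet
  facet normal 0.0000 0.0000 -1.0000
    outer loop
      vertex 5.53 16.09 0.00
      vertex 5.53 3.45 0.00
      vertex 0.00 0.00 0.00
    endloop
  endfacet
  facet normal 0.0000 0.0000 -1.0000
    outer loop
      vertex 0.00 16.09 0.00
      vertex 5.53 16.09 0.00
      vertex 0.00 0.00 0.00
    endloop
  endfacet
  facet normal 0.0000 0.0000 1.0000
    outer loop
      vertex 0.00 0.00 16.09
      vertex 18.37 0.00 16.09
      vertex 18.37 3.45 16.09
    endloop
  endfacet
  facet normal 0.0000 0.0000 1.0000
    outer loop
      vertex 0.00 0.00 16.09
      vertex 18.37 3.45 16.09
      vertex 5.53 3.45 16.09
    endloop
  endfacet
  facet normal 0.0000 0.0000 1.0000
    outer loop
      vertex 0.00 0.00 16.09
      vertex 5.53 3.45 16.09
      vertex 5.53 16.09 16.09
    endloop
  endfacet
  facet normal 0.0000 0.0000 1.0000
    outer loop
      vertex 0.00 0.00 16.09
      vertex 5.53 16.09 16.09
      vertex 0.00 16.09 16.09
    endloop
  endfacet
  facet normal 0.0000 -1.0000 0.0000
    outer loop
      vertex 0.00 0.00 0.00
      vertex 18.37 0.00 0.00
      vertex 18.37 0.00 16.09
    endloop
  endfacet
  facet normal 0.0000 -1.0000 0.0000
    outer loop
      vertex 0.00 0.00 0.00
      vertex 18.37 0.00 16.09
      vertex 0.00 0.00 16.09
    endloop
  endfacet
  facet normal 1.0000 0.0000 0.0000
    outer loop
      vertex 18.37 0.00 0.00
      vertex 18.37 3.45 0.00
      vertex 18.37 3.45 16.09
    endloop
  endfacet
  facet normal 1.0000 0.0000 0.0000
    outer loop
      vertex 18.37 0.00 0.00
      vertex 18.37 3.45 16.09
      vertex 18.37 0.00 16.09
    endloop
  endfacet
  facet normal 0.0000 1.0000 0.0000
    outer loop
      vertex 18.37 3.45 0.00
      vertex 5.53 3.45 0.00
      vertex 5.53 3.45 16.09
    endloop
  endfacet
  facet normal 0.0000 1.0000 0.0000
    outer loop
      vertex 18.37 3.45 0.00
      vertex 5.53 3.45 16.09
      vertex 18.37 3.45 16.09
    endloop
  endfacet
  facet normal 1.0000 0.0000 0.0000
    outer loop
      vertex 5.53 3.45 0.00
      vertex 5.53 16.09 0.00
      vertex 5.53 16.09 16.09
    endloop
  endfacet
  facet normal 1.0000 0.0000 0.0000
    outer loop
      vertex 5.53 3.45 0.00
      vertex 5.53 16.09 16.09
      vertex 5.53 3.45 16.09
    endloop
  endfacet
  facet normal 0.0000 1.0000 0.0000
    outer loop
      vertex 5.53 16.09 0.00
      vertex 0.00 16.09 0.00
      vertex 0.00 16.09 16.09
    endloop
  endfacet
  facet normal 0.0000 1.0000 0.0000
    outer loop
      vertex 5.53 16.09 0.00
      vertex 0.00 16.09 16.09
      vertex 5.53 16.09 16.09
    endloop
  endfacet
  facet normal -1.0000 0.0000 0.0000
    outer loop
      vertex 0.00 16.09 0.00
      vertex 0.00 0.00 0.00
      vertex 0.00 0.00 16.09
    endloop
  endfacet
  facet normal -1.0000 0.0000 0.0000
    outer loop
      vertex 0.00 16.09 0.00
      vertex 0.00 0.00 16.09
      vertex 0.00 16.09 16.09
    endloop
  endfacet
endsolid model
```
; perimeter-only toolpath
G21 ; units = mm
G90 ; absolute positioning
G28 ; home
; layer 1
G0 Z2.68
G0 X0.00 Y0.00
G1 X18.37 Y0.00
G1 X18.37 Y3.45
G1 X5.53 Y3.45
G1 X5.53 Y16.09
G1 X0.00 Y16.09
G1 X0.00 Y0.00
; layer 2
G0 Z5.36
G0 X0.00 Y0.00
G1 X18.37 Y0.00
G1 X18.37 Y3.45
G1 X5.53 Y3.45
G1 X5.53 Y16.09
G1 X0.00 Y16.09
G1 X0.00 Y0.00
; layer 3
G0 Z8.04
G0 X0.00 Y0.00
G1 X18.37 Y0.00
G1 X18.37 Y3.45
G1 X5.53 Y3.45
G1 X5.53 Y16.09
G1 X0.00 Y16.09
G1 X0.00 Y0.00
; layer 4
G0 Z10.73
G0 X0.00 Y0.00
G1 X18.37 Y0.00
G1 X18.37 Y3.45
G1 X5.53 Y3.45
G1 X5.53 Y16.09
G1 X0.00 Y16.09
G1 X0.00 Y0.00
; layer 5
G0 Z13.41
G0 X0.00 Y0.00
G1 X18.37 Y0.00
G1 X18.37 Y3.45
G1 X5.53 Y3.45
G1 X5.53 Y16.09
G1 X0.00 Y16.09
G1 X0.00 Y0.00
; layer 6
G0 Z16.09
G0 X0.00 Y0.00
G1 X18.37 Y0.00
G1 X18.37 Y3.45
G1 X5.53 Y3.45
G1 X5.53 Y16.09
G1 X0.00 Y16.09
G1 X0.00 Y0.00
M2 ; end

The solid is an L-shaped prism: outer 18.4 × 16.1 mm, arm thicknesses ≈ 3.45 mm (horizontal) and 5.53 mm (vertical), extruded 16.1 mm in z. Slicing at Δz = 2.68 mm — 6 equal slices spanning the solid's height, so layer i sits at z = i·h/6 — gives 6 non-empty perimeters. Each is a 6-segment closed polygon; G0 lifts to the layer z and rapids to the start vertex, then G1 traces the edges.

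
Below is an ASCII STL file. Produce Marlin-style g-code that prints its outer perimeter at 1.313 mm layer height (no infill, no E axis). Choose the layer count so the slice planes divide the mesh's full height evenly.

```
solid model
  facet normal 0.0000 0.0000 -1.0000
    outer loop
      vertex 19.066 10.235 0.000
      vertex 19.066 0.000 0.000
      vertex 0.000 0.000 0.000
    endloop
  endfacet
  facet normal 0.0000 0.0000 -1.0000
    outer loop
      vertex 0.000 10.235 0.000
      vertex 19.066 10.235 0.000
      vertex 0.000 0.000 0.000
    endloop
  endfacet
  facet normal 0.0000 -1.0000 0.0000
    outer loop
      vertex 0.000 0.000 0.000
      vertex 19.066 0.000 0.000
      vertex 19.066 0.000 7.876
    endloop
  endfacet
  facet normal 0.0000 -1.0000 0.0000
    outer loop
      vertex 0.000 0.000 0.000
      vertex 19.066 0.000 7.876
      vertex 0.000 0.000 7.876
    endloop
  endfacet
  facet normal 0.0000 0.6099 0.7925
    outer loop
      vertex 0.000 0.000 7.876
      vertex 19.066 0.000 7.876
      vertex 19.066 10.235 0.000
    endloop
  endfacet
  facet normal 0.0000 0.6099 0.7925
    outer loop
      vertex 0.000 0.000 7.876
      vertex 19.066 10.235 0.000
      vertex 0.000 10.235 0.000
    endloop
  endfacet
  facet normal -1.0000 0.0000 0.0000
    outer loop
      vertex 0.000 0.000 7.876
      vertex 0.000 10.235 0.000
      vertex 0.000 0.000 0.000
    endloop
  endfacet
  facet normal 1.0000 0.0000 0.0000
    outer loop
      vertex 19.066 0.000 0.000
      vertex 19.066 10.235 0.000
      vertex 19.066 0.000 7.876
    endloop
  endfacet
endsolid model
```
; perimeter-only toolpath
G21 ; units = mm
G90 ; absolute positioning
G28 ; home
; layer 1
G0 Z1.313
G0 X0.000 Y0.000
G1 X19.066 Y0.000
G1 X19.066 Y8.529
G1 X0.000 Y8.529
G1 X0.000 Y0.000
; layer 2
G0 Z2.625
G0 X0.000 Y0.000
G1 X19.066 Y0.000
G1 X19.066 Y6.823
G1 X0.000 Y6.823
G1 X0.000 Y0.000
; layer 3
G0 Z3.938
G0 X0.000 Y0.000
G1 X19.066 Y0.000
G1 X19.066 Y5.117
G1 X0.000 Y5.117
G1 X0.000 Y0.000
; layer 4
G0 Z5.251
G0 X0.000 Y0.000
G1 X19.066 Y0.000
G1 X19.066 Y3.412
G1 X0.000 Y3.412
G1 X0.000 Y0.000
; layer 5
G0 Z6.563
G0 X0.000 Y0.000
G1 X19.066 Y0.000
G1 X19.066 Y1.706
G1 X0.000 Y1.706
G1 X0.000 Y0.000
M2 ; end

The solid is a wedge (ramp): 19.1 × 10.2 mm base, rising to 7.88 mm along the y=0 edge and sloping linearly to z=0 at y=10.2. Slicing at Δz = 1.313 mm — 6 equal slices spanning the solid's height, so layer i sits at z = i·h/6 — gives 5 non-empty perimeters. Each is a 4-segment closed polygon; G0 lifts to the layer z and rapids to the start vertex, then G1 traces the edges. The cross-section shrinks linearly with z (the slice at the apex is degenerate and omitted).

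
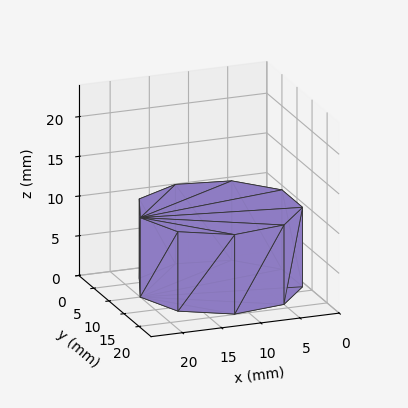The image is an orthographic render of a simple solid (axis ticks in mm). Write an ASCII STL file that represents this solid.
Reading the render: the shape is a regular 9-sided prism (a cylinder approximated with 9 flat sides), circumscribed radius ≈ 10 mm, height ≈ 10 mm (dimensions read to the nearest mm from the axis ticks). For the STL, each face is triangulated and given an outward normal.

solid part
  facet normal 0.0000 0.0000 -1.0000
    outer loop
      vertex 11.736 19.848 0.000
      vertex 17.660 16.428 0.000
      vertex 20.000 10.000 0.000
    endloop
  endfacet
  facet normal 0.0000 0.0000 -1.0000
    outer loop
      vertex 5.000 18.660 0.000
      vertex 11.736 19.848 0.000
      vertex 20.000 10.000 0.000
    endloop
  endfacet
  facet normal 0.0000 0.0000 -1.0000
    outer loop
      vertex 0.603 13.420 0.000
      vertex 5.000 18.660 0.000
      vertex 20.000 10.000 0.000
    endloop
  endfacet
  facet normal 0.0000 0.0000 -1.0000
    outer loop
      vertex 0.603 6.580 0.000
      vertex 0.603 13.420 0.000
      vertex 20.000 10.000 0.000
    endloop
  endfacet
  facet normal 0.0000 0.0000 -1.0000
    outer loop
      vertex 5.000 1.340 0.000
      vertex 0.603 6.580 0.000
      vertex 20.000 10.000 0.000
    endloop
  endfacet
  facet normal 0.0000 0.0000 -1.0000
    outer loop
      vertex 11.736 0.152 0.000
      vertex 5.000 1.340 0.000
      vertex 20.000 10.000 0.000
    endloop
  endfacet
  facet normal 0.0000 0.0000 -1.0000
    outer loop
      vertex 17.660 3.572 0.000
      vertex 11.736 0.152 0.000
      vertex 20.000 10.000 0.000
    endloop
  endfacet
  facet normal 0.0000 0.0000 1.0000
    outer loop
      vertex 20.000 10.000 10.000
      vertex 17.660 16.428 10.000
      vertex 11.736 19.848 10.000
    endloop
  endfacet
  facet normal 0.0000 0.0000 1.0000
    outer loop
      vertex 20.000 10.000 10.000
      vertex 11.736 19.848 10.000
      vertex 5.000 18.660 10.000
    endloop
  endfacet
  facet normal 0.0000 0.0000 1.0000
    outer loop
      vertex 20.000 10.000 10.000
      vertex 5.000 18.660 10.000
      vertex 0.603 13.420 10.000
    endloop
  endfacet
  facet normal 0.0000 0.0000 1.0000
    outer loop
      vertex 20.000 10.000 10.000
      vertex 0.603 13.420 10.000
      vertex 0.603 6.580 10.000
    endloop
  endfacet
  facet normal 0.0000 0.0000 1.0000
    outer loop
      vertex 20.000 10.000 10.000
      vertex 0.603 6.580 10.000
      vertex 5.000 1.340 10.000
    endloop
  endfacet
  facet normal 0.0000 0.0000 1.0000
    outer loop
      vertex 20.000 10.000 10.000
      vertex 5.000 1.340 10.000
      vertex 11.736 0.152 10.000
    endloop
  endfacet
  facet normal 0.0000 0.0000 1.0000
    outer loop
      vertex 20.000 10.000 10.000
      vertex 11.736 0.152 10.000
      vertex 17.660 3.572 10.000
    endloop
  endfacet
  facet normal 0.9397 0.3421 0.0000
    outer loop
      vertex 20.000 10.000 0.000
      vertex 17.660 16.428 0.000
      vertex 17.660 16.428 10.000
    endloop
  endfacet
  facet normal 0.9397 0.3421 0.0000
    outer loop
      vertex 20.000 10.000 0.000
      vertex 17.660 16.428 10.000
      vertex 20.000 10.000 10.000
    endloop
  endfacet
  facet normal 0.5000 0.8660 0.0000
    outer loop
      vertex 17.660 16.428 0.000
      vertex 11.736 19.848 0.000
      vertex 11.736 19.848 10.000
    endloop
  endfacet
  facet normal 0.5000 0.8660 0.0000
    outer loop
      vertex 17.660 16.428 0.000
      vertex 11.736 19.848 10.000
      vertex 17.660 16.428 10.000
    endloop
  endfacet
  facet normal -0.1737 0.9848 0.0000
    outer loop
      vertex 11.736 19.848 0.000
      vertex 5.000 18.660 0.000
      vertex 5.000 18.660 10.000
    endloop
  endfacet
  facet normal -0.1737 0.9848 0.0000
    outer loop
      vertex 11.736 19.848 0.000
      vertex 5.000 18.660 10.000
      vertex 11.736 19.848 10.000
    endloop
  endfacet
  facet normal -0.7660 0.6428 0.0000
    outer loop
      vertex 5.000 18.660 0.000
      vertex 0.603 13.420 0.000
      vertex 0.603 13.420 10.000
    endloop
  endfacet
  facet normal -0.7660 0.6428 0.0000
    outer loop
      vertex 5.000 18.660 0.000
      vertex 0.603 13.420 10.000
      vertex 5.000 18.660 10.000
    endloop
  endfacet
  facet normal -1.0000 0.0000 0.0000
    outer loop
      vertex 0.603 13.420 0.000
      vertex 0.603 6.580 0.000
      vertex 0.603 6.580 10.000
    endloop
  endfacet
  facet normal -1.0000 0.0000 0.0000
    outer loop
      vertex 0.603 13.420 0.000
      vertex 0.603 6.580 10.000
      vertex 0.603 13.420 10.000
    endloop
  endfacet
  facet normal -0.7660 -0.6428 0.0000
    outer loop
      vertex 0.603 6.580 0.000
      vertex 5.000 1.340 0.000
      vertex 5.000 1.340 10.000
    endloop
  endfacet
  facet normal -0.7660 -0.6428 0.0000
    outer loop
      vertex 0.603 6.580 0.000
      vertex 5.000 1.340 10.000
      vertex 0.603 6.580 10.000
    endloop
  endfacet
  facet normal -0.1737 -0.9848 0.0000
    outer loop
      vertex 5.000 1.340 0.000
      vertex 11.736 0.152 0.000
      vertex 11.736 0.152 10.000
    endloop
  endfacet
  facet normal -0.1737 -0.9848 0.0000
    outer loop
      vertex 5.000 1.340 0.000
      vertex 11.736 0.152 10.000
      vertex 5.000 1.340 10.000
    endloop
  endfacet
  facet normal 0.5000 -0.8660 0.0000
    outer loop
      vertex 11.736 0.152 0.000
      vertex 17.660 3.572 0.000
      vertex 17.660 3.572 10.000
    endloop
  endfacet
  facet normal 0.5000 -0.8660 0.0000
    outer loop
      vertex 11.736 0.152 0.000
      vertex 17.660 3.572 10.000
      vertex 11.736 0.152 10.000
    endloop
  endfacet
  facet normal 0.9397 -0.3421 0.0000
    outer loop
      vertex 17.660 3.572 0.000
      vertex 20.000 10.000 0.000
      vertex 20.000 10.000 10.000
    endloop
  endfacet
  facet normal 0.9397 -0.3421 0.0000
    outer loop
      vertex 17.660 3.572 0.000
      vertex 20.000 10.000 10.000
      vertex 17.660 3.572 10.000
    endloop
  endfacet
endsolid part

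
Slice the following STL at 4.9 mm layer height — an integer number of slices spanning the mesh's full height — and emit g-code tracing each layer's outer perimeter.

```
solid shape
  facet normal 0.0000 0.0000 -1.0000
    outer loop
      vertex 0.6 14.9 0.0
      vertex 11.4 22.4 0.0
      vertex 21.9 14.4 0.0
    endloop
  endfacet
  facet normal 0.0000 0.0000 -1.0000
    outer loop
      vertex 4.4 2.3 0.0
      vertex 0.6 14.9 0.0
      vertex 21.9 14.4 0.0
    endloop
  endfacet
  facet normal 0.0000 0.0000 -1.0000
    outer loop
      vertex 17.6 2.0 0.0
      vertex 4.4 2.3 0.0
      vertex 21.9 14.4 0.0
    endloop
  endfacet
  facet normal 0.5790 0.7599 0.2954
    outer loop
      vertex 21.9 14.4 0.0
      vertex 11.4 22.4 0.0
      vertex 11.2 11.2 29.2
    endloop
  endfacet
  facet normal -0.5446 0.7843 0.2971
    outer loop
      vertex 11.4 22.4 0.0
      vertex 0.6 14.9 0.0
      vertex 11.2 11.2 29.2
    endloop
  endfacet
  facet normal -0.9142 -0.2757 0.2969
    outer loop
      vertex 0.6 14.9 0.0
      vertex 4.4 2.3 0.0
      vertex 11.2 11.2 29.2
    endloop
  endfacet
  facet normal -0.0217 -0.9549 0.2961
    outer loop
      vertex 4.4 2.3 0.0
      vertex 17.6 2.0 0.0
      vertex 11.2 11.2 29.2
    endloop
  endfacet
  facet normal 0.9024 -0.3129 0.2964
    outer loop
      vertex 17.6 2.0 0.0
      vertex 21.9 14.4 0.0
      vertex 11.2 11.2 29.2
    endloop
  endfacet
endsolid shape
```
; perimeter-only toolpath
G21 ; units = mm
G90 ; absolute positioning
G28 ; home
; layer 1
G0 Z4.9
G0 X20.1 Y13.9
G1 X11.4 Y20.5
G1 X2.4 Y14.3
G1 X5.5 Y3.8
G1 X16.5 Y3.5
G1 X20.1 Y13.9
; layer 2
G0 Z9.7
G0 X18.3 Y13.3
G1 X11.3 Y18.7
G1 X4.1 Y13.7
G1 X6.7 Y5.3
G1 X15.5 Y5.1
G1 X18.3 Y13.3
; layer 3
G0 Z14.6
G0 X16.5 Y12.8
G1 X11.3 Y16.8
G1 X5.9 Y13.1
G1 X7.8 Y6.8
G1 X14.4 Y6.6
G1 X16.5 Y12.8
; layer 4
G0 Z19.5
G0 X14.8 Y12.3
G1 X11.3 Y14.9
G1 X7.7 Y12.4
G1 X8.9 Y8.2
G1 X13.3 Y8.1
G1 X14.8 Y12.3
; layer 5
G0 Z24.3
G0 X13.0 Y11.7
G1 X11.2 Y13.1
G1 X9.4 Y11.8
G1 X10.1 Y9.7
G1 X12.3 Y9.7
G1 X13.0 Y11.7
M2 ; end

The solid is a regular 5-sided pyramid, base circumscribed radius ≈ 11.2 mm, apex at z ≈ 29.2 mm. Slicing at Δz = 4.9 mm — 6 equal slices spanning the solid's height, so layer i sits at z = i·h/6 — gives 5 non-empty perimeters. Each is a 5-segment closed polygon; G0 lifts to the layer z and rapids to the start vertex, then G1 traces the edges. The cross-section shrinks linearly with z (the slice at the apex is degenerate and omitted).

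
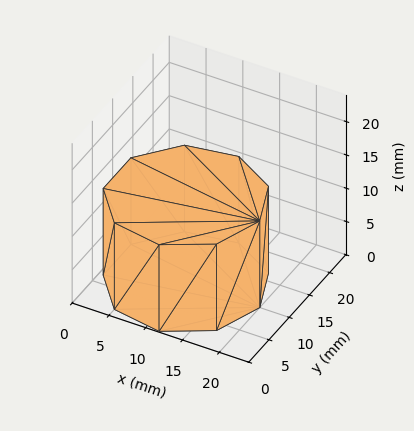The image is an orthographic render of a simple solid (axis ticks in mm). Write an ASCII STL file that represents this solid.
Reading the render: the shape is a regular 9-sided prism (a cylinder approximated with 9 flat sides), circumscribed radius ≈ 10 mm, height ≈ 13 mm (dimensions read to the nearest mm from the axis ticks). For the STL, each face is triangulated and given an outward normal.

solid part
  facet normal 0.0000 0.0000 -1.0000
    outer loop
      vertex 11.736 19.848 0.000
      vertex 17.660 16.428 0.000
      vertex 20.000 10.000 0.000
    endloop
  endfacet
  facet normal 0.0000 0.0000 -1.0000
    outer loop
      vertex 5.000 18.660 0.000
      vertex 11.736 19.848 0.000
      vertex 20.000 10.000 0.000
    endloop
  endfacet
  facet normal 0.0000 0.0000 -1.0000
    outer loop
      vertex 0.603 13.420 0.000
      vertex 5.000 18.660 0.000
      vertex 20.000 10.000 0.000
    endloop
  endfacet
  facet normal 0.0000 0.0000 -1.0000
    outer loop
      vertex 0.603 6.580 0.000
      vertex 0.603 13.420 0.000
      vertex 20.000 10.000 0.000
    endloop
  endfacet
  facet normal 0.0000 0.0000 -1.0000
    outer loop
      vertex 5.000 1.340 0.000
      vertex 0.603 6.580 0.000
      vertex 20.000 10.000 0.000
    endloop
  endfacet
  facet normal 0.0000 0.0000 -1.0000
    outer loop
      vertex 11.736 0.152 0.000
      vertex 5.000 1.340 0.000
      vertex 20.000 10.000 0.000
    endloop
  endfacet
  facet normal 0.0000 0.0000 -1.0000
    outer loop
      vertex 17.660 3.572 0.000
      vertex 11.736 0.152 0.000
      vertex 20.000 10.000 0.000
    endloop
  endfacet
  facet normal 0.0000 0.0000 1.0000
    outer loop
      vertex 20.000 10.000 13.000
      vertex 17.660 16.428 13.000
      vertex 11.736 19.848 13.000
    endloop
  endfacet
  facet normal 0.0000 0.0000 1.0000
    outer loop
      vertex 20.000 10.000 13.000
      vertex 11.736 19.848 13.000
      vertex 5.000 18.660 13.000
    endloop
  endfacet
  facet normal 0.0000 0.0000 1.0000
    outer loop
      vertex 20.000 10.000 13.000
      vertex 5.000 18.660 13.000
      vertex 0.603 13.420 13.000
    endloop
  endfacet
  facet normal 0.0000 0.0000 1.0000
    outer loop
      vertex 20.000 10.000 13.000
      vertex 0.603 13.420 13.000
      vertex 0.603 6.580 13.000
    endloop
  endfacet
  facet normal 0.0000 0.0000 1.0000
    outer loop
      vertex 20.000 10.000 13.000
      vertex 0.603 6.580 13.000
      vertex 5.000 1.340 13.000
    endloop
  endfacet
  facet normal 0.0000 0.0000 1.0000
    outer loop
      vertex 20.000 10.000 13.000
      vertex 5.000 1.340 13.000
      vertex 11.736 0.152 13.000
    endloop
  endfacet
  facet normal 0.0000 0.0000 1.0000
    outer loop
      vertex 20.000 10.000 13.000
      vertex 11.736 0.152 13.000
      vertex 17.660 3.572 13.000
    endloop
  endfacet
  facet normal 0.9397 0.3421 0.0000
    outer loop
      vertex 20.000 10.000 0.000
      vertex 17.660 16.428 0.000
      vertex 17.660 16.428 13.000
    endloop
  endfacet
  facet normal 0.9397 0.3421 0.0000
    outer loop
      vertex 20.000 10.000 0.000
      vertex 17.660 16.428 13.000
      vertex 20.000 10.000 13.000
    endloop
  endfacet
  facet normal 0.5000 0.8660 0.0000
    outer loop
      vertex 17.660 16.428 0.000
      vertex 11.736 19.848 0.000
      vertex 11.736 19.848 13.000
    endloop
  endfacet
  facet normal 0.5000 0.8660 0.0000
    outer loop
      vertex 17.660 16.428 0.000
      vertex 11.736 19.848 13.000
      vertex 17.660 16.428 13.000
    endloop
  endfacet
  facet normal -0.1737 0.9848 0.0000
    outer loop
      vertex 11.736 19.848 0.000
      vertex 5.000 18.660 0.000
      vertex 5.000 18.660 13.000
    endloop
  endfacet
  facet normal -0.1737 0.9848 0.0000
    outer loop
      vertex 11.736 19.848 0.000
      vertex 5.000 18.660 13.000
      vertex 11.736 19.848 13.000
    endloop
  endfacet
  facet normal -0.7660 0.6428 0.0000
    outer loop
      vertex 5.000 18.660 0.000
      vertex 0.603 13.420 0.000
      vertex 0.603 13.420 13.000
    endloop
  endfacet
  facet normal -0.7660 0.6428 0.0000
    outer loop
      vertex 5.000 18.660 0.000
      vertex 0.603 13.420 13.000
      vertex 5.000 18.660 13.000
    endloop
  endfacet
  facet normal -1.0000 0.0000 0.0000
    outer loop
      vertex 0.603 13.420 0.000
      vertex 0.603 6.580 0.000
      vertex 0.603 6.580 13.000
    endloop
  endfacet
  facet normal -1.0000 0.0000 0.0000
    outer loop
      vertex 0.603 13.420 0.000
      vertex 0.603 6.580 13.000
      vertex 0.603 13.420 13.000
    endloop
  endfacet
  facet normal -0.7660 -0.6428 0.0000
    outer loop
      vertex 0.603 6.580 0.000
      vertex 5.000 1.340 0.000
      vertex 5.000 1.340 13.000
    endloop
  endfacet
  facet normal -0.7660 -0.6428 0.0000
    outer loop
      vertex 0.603 6.580 0.000
      vertex 5.000 1.340 13.000
      vertex 0.603 6.580 13.000
    endloop
  endfacet
  facet normal -0.1737 -0.9848 0.0000
    outer loop
      vertex 5.000 1.340 0.000
      vertex 11.736 0.152 0.000
      vertex 11.736 0.152 13.000
    endloop
  endfacet
  facet normal -0.1737 -0.9848 0.0000
    outer loop
      vertex 5.000 1.340 0.000
      vertex 11.736 0.152 13.000
      vertex 5.000 1.340 13.000
    endloop
  endfacet
  facet normal 0.5000 -0.8660 0.0000
    outer loop
      vertex 11.736 0.152 0.000
      vertex 17.660 3.572 0.000
      vertex 17.660 3.572 13.000
    endloop
  endfacet
  facet normal 0.5000 -0.8660 0.0000
    outer loop
      vertex 11.736 0.152 0.000
      vertex 17.660 3.572 13.000
      vertex 11.736 0.152 13.000
    endloop
  endfacet
  facet normal 0.9397 -0.3421 0.0000
    outer loop
      vertex 17.660 3.572 0.000
      vertex 20.000 10.000 0.000
      vertex 20.000 10.000 13.000
    endloop
  endfacet
  facet normal 0.9397 -0.3421 0.0000
    outer loop
      vertex 17.660 3.572 0.000
      vertex 20.000 10.000 13.000
      vertex 17.660 3.572 13.000
    endloop
  endfacet
endsolid part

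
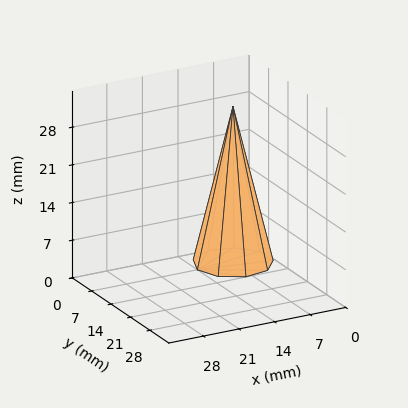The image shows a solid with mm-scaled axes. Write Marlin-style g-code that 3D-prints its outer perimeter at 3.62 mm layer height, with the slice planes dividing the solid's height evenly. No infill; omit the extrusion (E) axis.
Reading the render: the shape is a regular 9-sided pyramid, base circumscribed radius ≈ 7 mm, apex at z ≈ 29 mm (dimensions read to the nearest mm from the axis ticks). For the g-code, the solid's height is divided into equal slices at the stated Δz and each level perimeter traced with G1 moves after a G0 lift.

; perimeter-only toolpath
G21 ; units = mm
G90 ; absolute positioning
G28 ; home
; layer 1
G0 Z3.62
G0 X13.12 Y7.00
G1 X11.69 Y10.94
G1 X8.07 Y13.03
G1 X3.94 Y12.30
G1 X1.24 Y9.09
G1 X1.24 Y4.91
G1 X3.94 Y1.70
G1 X8.07 Y0.97
G1 X11.69 Y3.06
G1 X13.12 Y7.00
; layer 2
G0 Z7.25
G0 X12.25 Y7.00
G1 X11.02 Y10.38
G1 X7.92 Y12.17
G1 X4.38 Y11.54
G1 X2.06 Y8.79
G1 X2.06 Y5.21
G1 X4.38 Y2.46
G1 X7.92 Y1.83
G1 X11.02 Y3.62
G1 X12.25 Y7.00
; layer 3
G0 Z10.88
G0 X11.38 Y7.00
G1 X10.35 Y9.81
G1 X7.76 Y11.31
G1 X4.81 Y10.79
G1 X2.89 Y8.49
G1 X2.89 Y5.51
G1 X4.81 Y3.21
G1 X7.76 Y2.69
G1 X10.35 Y4.19
G1 X11.38 Y7.00
; layer 4
G0 Z14.50
G0 X10.50 Y7.00
G1 X9.68 Y9.25
G1 X7.61 Y10.45
G1 X5.25 Y10.03
G1 X3.71 Y8.20
G1 X3.71 Y5.80
G1 X5.25 Y3.97
G1 X7.61 Y3.56
G1 X9.68 Y4.75
G1 X10.50 Y7.00
; layer 5
G0 Z18.12
G0 X9.62 Y7.00
G1 X9.01 Y8.69
G1 X7.46 Y9.58
G1 X5.69 Y9.27
G1 X4.53 Y7.90
G1 X4.53 Y6.10
G1 X5.69 Y4.73
G1 X7.46 Y4.42
G1 X9.01 Y5.31
G1 X9.62 Y7.00
; layer 6
G0 Z21.75
G0 X8.75 Y7.00
G1 X8.34 Y8.12
G1 X7.30 Y8.72
G1 X6.12 Y8.52
G1 X5.36 Y7.60
G1 X5.36 Y6.40
G1 X6.12 Y5.49
G1 X7.30 Y5.28
G1 X8.34 Y5.88
G1 X8.75 Y7.00
; layer 7
G0 Z25.38
G0 X7.88 Y7.00
G1 X7.67 Y7.56
G1 X7.15 Y7.86
G1 X6.56 Y7.76
G1 X6.18 Y7.30
G1 X6.18 Y6.70
G1 X6.56 Y6.24
G1 X7.15 Y6.14
G1 X7.67 Y6.44
G1 X7.88 Y7.00
M2 ; end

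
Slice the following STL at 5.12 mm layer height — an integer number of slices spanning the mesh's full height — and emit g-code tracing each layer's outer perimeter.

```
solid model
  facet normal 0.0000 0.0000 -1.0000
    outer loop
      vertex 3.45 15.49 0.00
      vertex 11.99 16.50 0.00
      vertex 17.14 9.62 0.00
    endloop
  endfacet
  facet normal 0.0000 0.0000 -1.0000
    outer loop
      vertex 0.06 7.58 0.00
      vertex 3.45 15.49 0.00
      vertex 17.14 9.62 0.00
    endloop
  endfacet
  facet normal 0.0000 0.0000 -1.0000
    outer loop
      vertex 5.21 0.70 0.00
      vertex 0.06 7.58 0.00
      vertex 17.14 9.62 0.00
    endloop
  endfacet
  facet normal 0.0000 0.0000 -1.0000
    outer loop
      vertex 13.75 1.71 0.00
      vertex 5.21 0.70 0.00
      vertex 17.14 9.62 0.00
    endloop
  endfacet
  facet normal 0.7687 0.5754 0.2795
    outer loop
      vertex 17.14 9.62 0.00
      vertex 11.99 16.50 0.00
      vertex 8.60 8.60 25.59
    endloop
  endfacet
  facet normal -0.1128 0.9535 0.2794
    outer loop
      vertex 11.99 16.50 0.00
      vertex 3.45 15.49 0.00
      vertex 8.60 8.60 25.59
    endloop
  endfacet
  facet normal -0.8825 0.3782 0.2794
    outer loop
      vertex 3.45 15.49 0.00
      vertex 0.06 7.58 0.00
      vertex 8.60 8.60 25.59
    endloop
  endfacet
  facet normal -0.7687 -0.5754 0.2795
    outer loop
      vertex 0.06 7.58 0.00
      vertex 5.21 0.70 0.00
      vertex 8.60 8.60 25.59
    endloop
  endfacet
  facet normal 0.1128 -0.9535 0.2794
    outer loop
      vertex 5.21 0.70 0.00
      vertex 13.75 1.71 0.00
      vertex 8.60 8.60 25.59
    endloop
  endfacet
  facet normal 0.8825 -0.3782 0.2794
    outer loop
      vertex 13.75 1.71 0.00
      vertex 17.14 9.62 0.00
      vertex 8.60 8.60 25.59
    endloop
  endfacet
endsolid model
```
; perimeter-only toolpath
G21 ; units = mm
G90 ; absolute positioning
G28 ; home
; layer 1
G0 Z5.12
G0 X15.43 Y9.42
G1 X11.31 Y14.92
G1 X4.48 Y14.11
G1 X1.77 Y7.78
G1 X5.89 Y2.28
G1 X12.72 Y3.09
G1 X15.43 Y9.42
; layer 2
G0 Z10.24
G0 X13.72 Y9.21
G1 X10.63 Y13.34
G1 X5.51 Y12.73
G1 X3.48 Y7.99
G1 X6.57 Y3.86
G1 X11.69 Y4.47
G1 X13.72 Y9.21
; layer 3
G0 Z15.35
G0 X12.02 Y9.01
G1 X9.96 Y11.76
G1 X6.54 Y11.36
G1 X5.18 Y8.19
G1 X7.24 Y5.44
G1 X10.66 Y5.84
G1 X12.02 Y9.01
; layer 4
G0 Z20.47
G0 X10.31 Y8.80
G1 X9.28 Y10.18
G1 X7.57 Y9.98
G1 X6.89 Y8.40
G1 X7.92 Y7.02
G1 X9.63 Y7.22
G1 X10.31 Y8.80
M2 ; end

The solid is a regular 6-sided pyramid, base circumscribed radius ≈ 8.6 mm, apex at z ≈ 25.6 mm. Slicing at Δz = 5.12 mm — 5 equal slices spanning the solid's height, so layer i sits at z = i·h/5 — gives 4 non-empty perimeters. Each is a 6-segment closed polygon; G0 lifts to the layer z and rapids to the start vertex, then G1 traces the edges. The cross-section shrinks linearly with z (the slice at the apex is degenerate and omitted).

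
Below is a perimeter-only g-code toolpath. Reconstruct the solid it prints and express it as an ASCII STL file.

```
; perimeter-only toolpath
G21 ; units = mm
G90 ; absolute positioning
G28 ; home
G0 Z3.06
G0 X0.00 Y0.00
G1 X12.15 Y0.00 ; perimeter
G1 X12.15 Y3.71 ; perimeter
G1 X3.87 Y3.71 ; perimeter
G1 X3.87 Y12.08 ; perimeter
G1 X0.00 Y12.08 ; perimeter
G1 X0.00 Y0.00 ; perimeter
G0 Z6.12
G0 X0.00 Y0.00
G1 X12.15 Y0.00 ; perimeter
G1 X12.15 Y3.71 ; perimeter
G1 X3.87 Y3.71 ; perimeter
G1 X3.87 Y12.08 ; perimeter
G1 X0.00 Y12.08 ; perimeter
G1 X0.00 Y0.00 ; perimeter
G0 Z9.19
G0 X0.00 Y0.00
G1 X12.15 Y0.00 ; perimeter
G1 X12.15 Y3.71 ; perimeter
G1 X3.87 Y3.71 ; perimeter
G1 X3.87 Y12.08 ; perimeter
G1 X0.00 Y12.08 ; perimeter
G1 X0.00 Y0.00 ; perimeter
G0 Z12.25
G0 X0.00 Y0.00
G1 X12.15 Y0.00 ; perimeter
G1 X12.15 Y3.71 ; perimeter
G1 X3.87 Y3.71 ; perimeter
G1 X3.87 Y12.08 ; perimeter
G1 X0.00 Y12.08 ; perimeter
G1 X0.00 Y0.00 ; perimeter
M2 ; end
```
solid part
  facet normal 0.0000 0.0000 -1.0000
    outer loop
      vertex 12.15 3.71 0.00
      vertex 12.15 0.00 0.00
      vertex 0.00 0.00 0.00
    endloop
  endfacet
  facet normal 0.0000 0.0000 -1.0000
    outer loop
      vertex 3.87 3.71 0.00
      vertex 12.15 3.71 0.00
      vertex 0.00 0.00 0.00
    endloop
  endfacet
  facet normal 0.0000 0.0000 -1.0000
    outer loop
      vertex 3.87 12.08 0.00
      vertex 3.87 3.71 0.00
      vertex 0.00 0.00 0.00
    endloop
  endfacet
  facet normal 0.0000 0.0000 -1.0000
    outer loop
      vertex 0.00 12.08 0.00
      vertex 3.87 12.08 0.00
      vertex 0.00 0.00 0.00
    endloop
  endfacet
  facet normal 0.0000 0.0000 1.0000
    outer loop
      vertex 0.00 0.00 12.25
      vertex 12.15 0.00 12.25
      vertex 12.15 3.71 12.25
    endloop
  endfacet
  facet normal 0.0000 0.0000 1.0000
    outer loop
      vertex 0.00 0.00 12.25
      vertex 12.15 3.71 12.25
      vertex 3.87 3.71 12.25
    endloop
  endfacet
  facet normal 0.0000 0.0000 1.0000
    outer loop
      vertex 0.00 0.00 12.25
      vertex 3.87 3.71 12.25
      vertex 3.87 12.08 12.25
    endloop
  endfacet
  facet normal 0.0000 0.0000 1.0000
    outer loop
      vertex 0.00 0.00 12.25
      vertex 3.87 12.08 12.25
      vertex 0.00 12.08 12.25
    endloop
  endfacet
  facet normal 0.0000 -1.0000 0.0000
    outer loop
      vertex 0.00 0.00 0.00
      vertex 12.15 0.00 0.00
      vertex 12.15 0.00 12.25
    endloop
  endfacet
  facet normal 0.0000 -1.0000 0.0000
    outer loop
      vertex 0.00 0.00 0.00
      vertex 12.15 0.00 12.25
      vertex 0.00 0.00 12.25
    endloop
  endfacet
  facet normal 1.0000 0.0000 0.0000
    outer loop
      vertex 12.15 0.00 0.00
      vertex 12.15 3.71 0.00
      vertex 12.15 3.71 12.25
    endloop
  endfacet
  facet normal 1.0000 0.0000 0.0000
    outer loop
      vertex 12.15 0.00 0.00
      vertex 12.15 3.71 12.25
      vertex 12.15 0.00 12.25
    endloop
  endfacet
  facet normal 0.0000 1.0000 0.0000
    outer loop
      vertex 12.15 3.71 0.00
      vertex 3.87 3.71 0.00
      vertex 3.87 3.71 12.25
    endloop
  endfacet
  facet normal 0.0000 1.0000 0.0000
    outer loop
      vertex 12.15 3.71 0.00
      vertex 3.87 3.71 12.25
      vertex 12.15 3.71 12.25
    endloop
  endfacet
  facet normal 1.0000 0.0000 0.0000
    outer loop
      vertex 3.87 3.71 0.00
      vertex 3.87 12.08 0.00
      vertex 3.87 12.08 12.25
    endloop
  endfacet
  facet normal 1.0000 0.0000 0.0000
    outer loop
      vertex 3.87 3.71 0.00
      vertex 3.87 12.08 12.25
      vertex 3.87 3.71 12.25
    endloop
  endfacet
  facet normal 0.0000 1.0000 0.0000
    outer loop
      vertex 3.87 12.08 0.00
      vertex 0.00 12.08 0.00
      vertex 0.00 12.08 12.25
    endloop
  endfacet
  facet normal 0.0000 1.0000 0.0000
    outer loop
      vertex 3.87 12.08 0.00
      vertex 0.00 12.08 12.25
      vertex 3.87 12.08 12.25
    endloop
  endfacet
  facet normal -1.0000 0.0000 0.0000
    outer loop
      vertex 0.00 12.08 0.00
      vertex 0.00 0.00 0.00
      vertex 0.00 0.00 12.25
    endloop
  endfacet
  facet normal -1.0000 0.0000 0.0000
    outer loop
      vertex 0.00 12.08 0.00
      vertex 0.00 0.00 12.25
      vertex 0.00 12.08 12.25
    endloop
  endfacet
endsolid part

The G0 Z moves step by Δz≈3.06 mm. Every layer's G1 loop is the same polygon, so the solid is a straight extrusion of it from z=0 to z≈12.2. Closing with flat bottom and top caps and triangulating gives 20 facets — an L-shaped prism: outer 12.2 × 12.1 mm, arm thicknesses ≈ 3.71 mm (horizontal) and 3.87 mm (vertical), extruded 12.2 mm in z.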